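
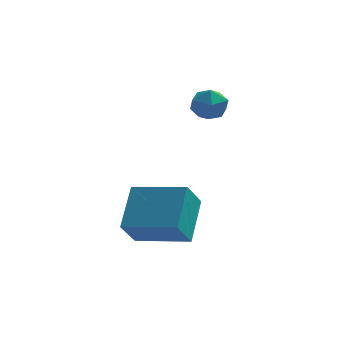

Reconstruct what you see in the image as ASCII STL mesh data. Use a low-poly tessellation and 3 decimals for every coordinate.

solid 
facet normal -0.067 0.511 0.857
outer loop
vertex -2.183 2.969 0.646
vertex -1.699 2.497 0.965
vertex -1.45 3.11 0.619
endloop
endfacet
facet normal -0.170 0.940 0.295
outer loop
vertex -2.183 2.969 0.646
vertex -1.45 3.11 0.619
vertex -1.875 3.223 0.015
endloop
endfacet
facet normal -0.724 0.686 -0.077
outer loop
vertex -2.183 2.969 0.646
vertex -1.875 3.223 0.015
vertex -2.387 2.68 -0.011
endloop
endfacet
facet normal -0.962 0.100 0.255
outer loop
vertex -2.183 2.969 0.646
vertex -2.387 2.68 -0.011
vertex -2.278 2.232 0.576
endloop
endfacet
facet normal -0.555 -0.007 0.832
outer loop
vertex -2.183 2.969 0.646
vertex -2.278 2.232 0.576
vertex -1.699 2.497 0.965
endloop
endfacet
facet normal 0.410 0.904 -0.120
outer loop
vertex -1.875 3.223 0.015
vertex -1.45 3.11 0.619
vertex -1.202 2.908 -0.056
endloop
endfacet
facet normal 0.578 0.211 0.789
outer loop
vertex -1.45 3.11 0.619
vertex -1.699 2.497 0.965
vertex -1.093 2.46 0.531
endloop
endfacet
facet normal -0.215 -0.628 0.748
outer loop
vertex -1.699 2.497 0.965
vertex -2.278 2.232 0.576
vertex -1.605 1.917 0.505
endloop
endfacet
facet normal -0.872 -0.454 -0.184
outer loop
vertex -2.278 2.232 0.576
vertex -2.387 2.68 -0.011
vertex -2.03 2.03 -0.099
endloop
endfacet
facet normal -0.486 0.493 -0.721
outer loop
vertex -2.387 2.68 -0.011
vertex -1.875 3.223 0.015
vertex -1.781 2.643 -0.445
endloop
endfacet
facet normal 0.962 -0.100 -0.255
outer loop
vertex -1.297 2.171 -0.126
vertex -1.202 2.908 -0.056
vertex -1.093 2.46 0.531
endloop
endfacet
facet normal 0.724 -0.686 0.077
outer loop
vertex -1.297 2.171 -0.126
vertex -1.093 2.46 0.531
vertex -1.605 1.917 0.505
endloop
endfacet
facet normal 0.170 -0.940 -0.295
outer loop
vertex -1.297 2.171 -0.126
vertex -1.605 1.917 0.505
vertex -2.03 2.03 -0.099
endloop
endfacet
facet normal 0.067 -0.511 -0.857
outer loop
vertex -1.297 2.171 -0.126
vertex -2.03 2.03 -0.099
vertex -1.781 2.643 -0.445
endloop
endfacet
facet normal 0.555 0.007 -0.832
outer loop
vertex -1.297 2.171 -0.126
vertex -1.781 2.643 -0.445
vertex -1.202 2.908 -0.056
endloop
endfacet
facet normal 0.872 0.454 0.184
outer loop
vertex -1.093 2.46 0.531
vertex -1.202 2.908 -0.056
vertex -1.45 3.11 0.619
endloop
endfacet
facet normal 0.486 -0.493 0.721
outer loop
vertex -1.605 1.917 0.505
vertex -1.093 2.46 0.531
vertex -1.699 2.497 0.965
endloop
endfacet
facet normal -0.410 -0.904 0.120
outer loop
vertex -2.03 2.03 -0.099
vertex -1.605 1.917 0.505
vertex -2.278 2.232 0.576
endloop
endfacet
facet normal -0.578 -0.211 -0.789
outer loop
vertex -1.781 2.643 -0.445
vertex -2.03 2.03 -0.099
vertex -2.387 2.68 -0.011
endloop
endfacet
facet normal 0.215 0.628 -0.748
outer loop
vertex -1.202 2.908 -0.056
vertex -1.781 2.643 -0.445
vertex -1.875 3.223 0.015
endloop
endfacet
facet normal -0.954 0.250 -0.163
outer loop
vertex -4.001 -0.326 -2.365
vertex -3.634 0.427 -3.359
vertex -4.177 -1.738 -3.501
endloop
endfacet
facet normal -0.282 -0.580 0.764
outer loop
vertex -2.306 -2.227 -3.181
vertex -4.001 -0.326 -2.365
vertex -4.177 -1.738 -3.501
endloop
endfacet
facet normal -0.954 0.250 -0.164
outer loop
vertex -4.177 -1.738 -3.501
vertex -3.634 0.427 -3.359
vertex -3.809 -0.984 -4.495
endloop
endfacet
facet normal -0.096 -0.776 -0.624
outer loop
vertex -3.809 -0.984 -4.495
vertex -2.306 -2.227 -3.181
vertex -4.177 -1.738 -3.501
endloop
endfacet
facet normal 0.096 0.776 0.623
outer loop
vertex -4.001 -0.326 -2.365
vertex -1.763 -0.062 -3.039
vertex -3.634 0.427 -3.359
endloop
endfacet
facet normal -0.283 -0.580 0.764
outer loop
vertex -2.131 -0.816 -2.045
vertex -4.001 -0.326 -2.365
vertex -2.306 -2.227 -3.181
endloop
endfacet
facet normal 0.096 0.775 0.624
outer loop
vertex -2.131 -0.816 -2.045
vertex -1.763 -0.062 -3.039
vertex -4.001 -0.326 -2.365
endloop
endfacet
facet normal 0.282 0.580 -0.764
outer loop
vertex -3.634 0.427 -3.359
vertex -1.763 -0.062 -3.039
vertex -3.809 -0.984 -4.495
endloop
endfacet
facet normal -0.097 -0.776 -0.623
outer loop
vertex -1.939 -1.474 -4.175
vertex -2.306 -2.227 -3.181
vertex -3.809 -0.984 -4.495
endloop
endfacet
facet normal 0.283 0.580 -0.764
outer loop
vertex -3.809 -0.984 -4.495
vertex -1.763 -0.062 -3.039
vertex -1.939 -1.474 -4.175
endloop
endfacet
facet normal 0.954 -0.250 0.163
outer loop
vertex -1.939 -1.474 -4.175
vertex -2.131 -0.816 -2.045
vertex -2.306 -2.227 -3.181
endloop
endfacet
facet normal 0.954 -0.250 0.163
outer loop
vertex -1.763 -0.062 -3.039
vertex -2.131 -0.816 -2.045
vertex -1.939 -1.474 -4.175
endloop
endfacet

endsolid


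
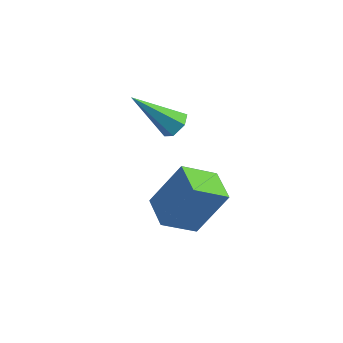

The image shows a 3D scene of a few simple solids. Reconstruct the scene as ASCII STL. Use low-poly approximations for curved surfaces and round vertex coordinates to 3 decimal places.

solid 
facet normal -0.387 -0.385 -0.838
outer loop
vertex 0.186 -3.139 -1.463
vertex -0.905 -2.235 -1.375
vertex 1.022 -2.044 -2.352
endloop
endfacet
facet normal 0.768 -0.637 -0.062
outer loop
vertex 1.865 -1.205 -0.525
vertex 0.186 -3.139 -1.463
vertex 1.022 -2.044 -2.352
endloop
endfacet
facet normal -0.387 -0.385 -0.838
outer loop
vertex 1.022 -2.044 -2.352
vertex -0.905 -2.235 -1.375
vertex -0.069 -1.139 -2.264
endloop
endfacet
facet normal 0.510 0.668 -0.542
outer loop
vertex -0.069 -1.139 -2.264
vertex 1.865 -1.205 -0.525
vertex 1.022 -2.044 -2.352
endloop
endfacet
facet normal -0.510 -0.668 0.542
outer loop
vertex 0.186 -3.139 -1.463
vertex -0.062 -1.396 0.452
vertex -0.905 -2.235 -1.375
endloop
endfacet
facet normal 0.768 -0.637 -0.062
outer loop
vertex 1.029 -2.301 0.364
vertex 0.186 -3.139 -1.463
vertex 1.865 -1.205 -0.525
endloop
endfacet
facet normal -0.510 -0.668 0.542
outer loop
vertex 1.029 -2.301 0.364
vertex -0.062 -1.396 0.452
vertex 0.186 -3.139 -1.463
endloop
endfacet
facet normal -0.769 0.637 0.062
outer loop
vertex -0.905 -2.235 -1.375
vertex -0.062 -1.396 0.452
vertex -0.069 -1.139 -2.264
endloop
endfacet
facet normal 0.510 0.668 -0.542
outer loop
vertex 0.774 -0.301 -0.437
vertex 1.865 -1.205 -0.525
vertex -0.069 -1.139 -2.264
endloop
endfacet
facet normal -0.768 0.637 0.062
outer loop
vertex -0.069 -1.139 -2.264
vertex -0.062 -1.396 0.452
vertex 0.774 -0.301 -0.437
endloop
endfacet
facet normal 0.387 0.385 0.838
outer loop
vertex 0.774 -0.301 -0.437
vertex 1.029 -2.301 0.364
vertex 1.865 -1.205 -0.525
endloop
endfacet
facet normal 0.387 0.385 0.838
outer loop
vertex -0.062 -1.396 0.452
vertex 1.029 -2.301 0.364
vertex 0.774 -0.301 -0.437
endloop
endfacet
facet normal 0.650 0.340 -0.679
outer loop
vertex -0.134 -1.072 2.57
vertex -0.612 -0.918 2.19
vertex -0.395 -0.5 2.607
endloop
endfacet
facet normal 0.460 0.153 0.875
outer loop
vertex -0.134 -1.072 2.57
vertex -0.395 -0.5 2.607
vertex -2.028 -1.662 3.67
endloop
endfacet
facet normal 0.650 0.340 -0.679
outer loop
vertex -0.395 -0.5 2.607
vertex -0.612 -0.918 2.19
vertex -0.873 -0.346 2.227
endloop
endfacet
facet normal -0.196 0.798 0.570
outer loop
vertex -0.395 -0.5 2.607
vertex -0.873 -0.346 2.227
vertex -2.028 -1.662 3.67
endloop
endfacet
facet normal 0.650 0.341 -0.679
outer loop
vertex -0.873 -0.346 2.227
vertex -0.612 -0.918 2.19
vertex -1.09 -0.765 1.809
endloop
endfacet
facet normal -0.815 0.562 -0.140
outer loop
vertex -0.873 -0.346 2.227
vertex -1.09 -0.765 1.809
vertex -2.028 -1.662 3.67
endloop
endfacet
facet normal 0.650 0.341 -0.679
outer loop
vertex -1.09 -0.765 1.809
vertex -0.612 -0.918 2.19
vertex -0.829 -1.337 1.772
endloop
endfacet
facet normal -0.776 -0.319 -0.545
outer loop
vertex -1.09 -0.765 1.809
vertex -0.829 -1.337 1.772
vertex -2.028 -1.662 3.67
endloop
endfacet
facet normal 0.649 0.341 -0.679
outer loop
vertex -0.829 -1.337 1.772
vertex -0.612 -0.918 2.19
vertex -0.351 -1.49 2.152
endloop
endfacet
facet normal -0.118 -0.964 -0.240
outer loop
vertex -0.829 -1.337 1.772
vertex -0.351 -1.49 2.152
vertex -2.028 -1.662 3.67
endloop
endfacet
facet normal 0.650 0.342 -0.679
outer loop
vertex -0.351 -1.49 2.152
vertex -0.612 -0.918 2.19
vertex -0.134 -1.072 2.57
endloop
endfacet
facet normal 0.499 -0.728 0.469
outer loop
vertex -0.351 -1.49 2.152
vertex -0.134 -1.072 2.57
vertex -2.028 -1.662 3.67
endloop
endfacet

endsolid


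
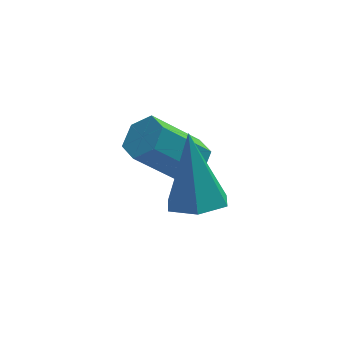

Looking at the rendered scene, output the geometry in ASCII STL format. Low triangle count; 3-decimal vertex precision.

solid 
facet normal 0.679 0.061 -0.731
outer loop
vertex 4.494 1.394 -3.122
vertex 4.066 1.518 -3.509
vertex 4.338 1.955 -3.22
endloop
endfacet
facet normal 0.686 0.306 0.660
outer loop
vertex 4.494 1.394 -3.122
vertex 4.338 1.955 -3.22
vertex 3.423 1.298 -1.965
endloop
endfacet
facet normal 0.686 0.306 0.660
outer loop
vertex 3.423 1.298 -1.965
vertex 4.338 1.955 -3.22
vertex 3.267 1.859 -2.063
endloop
endfacet
facet normal -0.677 -0.060 0.733
outer loop
vertex 3.423 1.298 -1.965
vertex 3.267 1.859 -2.063
vertex 2.994 1.422 -2.351
endloop
endfacet
facet normal 0.679 0.061 -0.732
outer loop
vertex 4.338 1.955 -3.22
vertex 4.066 1.518 -3.509
vertex 3.91 2.078 -3.607
endloop
endfacet
facet normal 0.113 0.976 0.185
outer loop
vertex 4.338 1.955 -3.22
vertex 3.91 2.078 -3.607
vertex 3.267 1.859 -2.063
endloop
endfacet
facet normal 0.113 0.976 0.185
outer loop
vertex 3.267 1.859 -2.063
vertex 3.91 2.078 -3.607
vertex 2.838 1.982 -2.449
endloop
endfacet
facet normal -0.677 -0.060 0.733
outer loop
vertex 3.267 1.859 -2.063
vertex 2.838 1.982 -2.449
vertex 2.994 1.422 -2.351
endloop
endfacet
facet normal 0.677 0.060 -0.733
outer loop
vertex 3.91 2.078 -3.607
vertex 4.066 1.518 -3.509
vertex 3.637 1.642 -3.895
endloop
endfacet
facet normal -0.571 0.670 -0.473
outer loop
vertex 3.91 2.078 -3.607
vertex 3.637 1.642 -3.895
vertex 2.838 1.982 -2.449
endloop
endfacet
facet normal -0.571 0.670 -0.473
outer loop
vertex 2.838 1.982 -2.449
vertex 3.637 1.642 -3.895
vertex 2.566 1.546 -2.738
endloop
endfacet
facet normal -0.679 -0.061 0.731
outer loop
vertex 2.838 1.982 -2.449
vertex 2.566 1.546 -2.738
vertex 2.994 1.422 -2.351
endloop
endfacet
facet normal 0.677 0.060 -0.733
outer loop
vertex 3.637 1.642 -3.895
vertex 4.066 1.518 -3.509
vertex 3.793 1.081 -3.797
endloop
endfacet
facet normal -0.686 -0.306 -0.660
outer loop
vertex 3.637 1.642 -3.895
vertex 3.793 1.081 -3.797
vertex 2.566 1.546 -2.738
endloop
endfacet
facet normal -0.686 -0.306 -0.660
outer loop
vertex 2.566 1.546 -2.738
vertex 3.793 1.081 -3.797
vertex 2.722 0.985 -2.64
endloop
endfacet
facet normal -0.679 -0.061 0.731
outer loop
vertex 2.566 1.546 -2.738
vertex 2.722 0.985 -2.64
vertex 2.994 1.422 -2.351
endloop
endfacet
facet normal 0.677 0.060 -0.733
outer loop
vertex 3.793 1.081 -3.797
vertex 4.066 1.518 -3.509
vertex 4.222 0.958 -3.411
endloop
endfacet
facet normal -0.113 -0.976 -0.186
outer loop
vertex 3.793 1.081 -3.797
vertex 4.222 0.958 -3.411
vertex 2.722 0.985 -2.64
endloop
endfacet
facet normal -0.113 -0.976 -0.185
outer loop
vertex 2.722 0.985 -2.64
vertex 4.222 0.958 -3.411
vertex 3.15 0.862 -2.253
endloop
endfacet
facet normal -0.679 -0.061 0.732
outer loop
vertex 2.722 0.985 -2.64
vertex 3.15 0.862 -2.253
vertex 2.994 1.422 -2.351
endloop
endfacet
facet normal 0.679 0.061 -0.731
outer loop
vertex 4.222 0.958 -3.411
vertex 4.066 1.518 -3.509
vertex 4.494 1.394 -3.122
endloop
endfacet
facet normal 0.571 -0.670 0.473
outer loop
vertex 4.222 0.958 -3.411
vertex 4.494 1.394 -3.122
vertex 3.15 0.862 -2.253
endloop
endfacet
facet normal 0.571 -0.670 0.473
outer loop
vertex 3.15 0.862 -2.253
vertex 4.494 1.394 -3.122
vertex 3.423 1.298 -1.965
endloop
endfacet
facet normal -0.677 -0.060 0.733
outer loop
vertex 3.15 0.862 -2.253
vertex 3.423 1.298 -1.965
vertex 2.994 1.422 -2.351
endloop
endfacet
facet normal 0.029 -0.434 -0.901
outer loop
vertex 4.429 -0.578 -2.637
vertex 3.776 -0.812 -2.545
vertex 3.885 -0.188 -2.842
endloop
endfacet
facet normal 0.587 0.809 -0.018
outer loop
vertex 4.429 -0.578 -2.637
vertex 3.885 -0.188 -2.842
vertex 3.724 -0.028 -0.915
endloop
endfacet
facet normal 0.029 -0.434 -0.901
outer loop
vertex 3.885 -0.188 -2.842
vertex 3.776 -0.812 -2.545
vertex 3.232 -0.423 -2.75
endloop
endfacet
facet normal -0.350 0.931 -0.107
outer loop
vertex 3.885 -0.188 -2.842
vertex 3.232 -0.423 -2.75
vertex 3.724 -0.028 -0.915
endloop
endfacet
facet normal 0.029 -0.434 -0.901
outer loop
vertex 3.232 -0.423 -2.75
vertex 3.776 -0.812 -2.545
vertex 3.123 -1.047 -2.453
endloop
endfacet
facet normal -0.945 0.259 0.198
outer loop
vertex 3.232 -0.423 -2.75
vertex 3.123 -1.047 -2.453
vertex 3.724 -0.028 -0.915
endloop
endfacet
facet normal 0.029 -0.433 -0.901
outer loop
vertex 3.123 -1.047 -2.453
vertex 3.776 -0.812 -2.545
vertex 3.667 -1.437 -2.248
endloop
endfacet
facet normal -0.605 -0.534 0.590
outer loop
vertex 3.123 -1.047 -2.453
vertex 3.667 -1.437 -2.248
vertex 3.724 -0.028 -0.915
endloop
endfacet
facet normal 0.029 -0.433 -0.901
outer loop
vertex 3.667 -1.437 -2.248
vertex 3.776 -0.812 -2.545
vertex 4.32 -1.202 -2.34
endloop
endfacet
facet normal 0.331 -0.655 0.679
outer loop
vertex 3.667 -1.437 -2.248
vertex 4.32 -1.202 -2.34
vertex 3.724 -0.028 -0.915
endloop
endfacet
facet normal 0.029 -0.434 -0.901
outer loop
vertex 4.32 -1.202 -2.34
vertex 3.776 -0.812 -2.545
vertex 4.429 -0.578 -2.637
endloop
endfacet
facet normal 0.927 0.016 0.374
outer loop
vertex 4.32 -1.202 -2.34
vertex 4.429 -0.578 -2.637
vertex 3.724 -0.028 -0.915
endloop
endfacet

endsolid


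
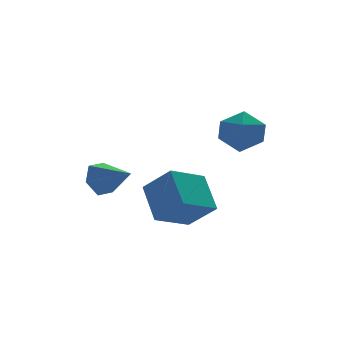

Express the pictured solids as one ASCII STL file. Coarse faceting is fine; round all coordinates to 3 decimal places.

solid 
facet normal -0.992 0.113 -0.047
outer loop
vertex 2.756 -0.888 2.159
vertex 2.606 -2.11 2.381
vertex 2.653 -1.301 3.335
endloop
endfacet
facet normal -0.679 0.709 0.189
outer loop
vertex 2.756 -0.888 2.159
vertex 2.653 -1.301 3.335
vertex 3.494 -0.42 3.054
endloop
endfacet
facet normal -0.216 0.927 -0.307
outer loop
vertex 2.756 -0.888 2.159
vertex 3.494 -0.42 3.054
vertex 3.968 -0.683 1.926
endloop
endfacet
facet normal -0.242 0.465 -0.851
outer loop
vertex 2.756 -0.888 2.159
vertex 3.968 -0.683 1.926
vertex 3.419 -1.728 1.511
endloop
endfacet
facet normal -0.722 -0.037 -0.691
outer loop
vertex 2.756 -0.888 2.159
vertex 3.419 -1.728 1.511
vertex 2.606 -2.11 2.381
endloop
endfacet
facet normal -0.311 0.545 0.779
outer loop
vertex 3.494 -0.42 3.054
vertex 2.653 -1.301 3.335
vertex 3.801 -1.352 3.829
endloop
endfacet
facet normal -0.818 -0.418 0.395
outer loop
vertex 2.653 -1.301 3.335
vertex 2.606 -2.11 2.381
vertex 3.252 -2.397 3.414
endloop
endfacet
facet normal -0.380 -0.662 -0.646
outer loop
vertex 2.606 -2.11 2.381
vertex 3.419 -1.728 1.511
vertex 3.726 -2.66 2.286
endloop
endfacet
facet normal 0.396 0.151 -0.906
outer loop
vertex 3.419 -1.728 1.511
vertex 3.968 -0.683 1.926
vertex 4.567 -1.779 2.005
endloop
endfacet
facet normal 0.439 0.898 -0.025
outer loop
vertex 3.968 -0.683 1.926
vertex 3.494 -0.42 3.054
vertex 4.614 -0.97 2.959
endloop
endfacet
facet normal 0.242 -0.465 0.851
outer loop
vertex 4.464 -2.192 3.181
vertex 3.801 -1.352 3.829
vertex 3.252 -2.397 3.414
endloop
endfacet
facet normal 0.216 -0.927 0.307
outer loop
vertex 4.464 -2.192 3.181
vertex 3.252 -2.397 3.414
vertex 3.726 -2.66 2.286
endloop
endfacet
facet normal 0.679 -0.709 -0.189
outer loop
vertex 4.464 -2.192 3.181
vertex 3.726 -2.66 2.286
vertex 4.567 -1.779 2.005
endloop
endfacet
facet normal 0.992 -0.113 0.047
outer loop
vertex 4.464 -2.192 3.181
vertex 4.567 -1.779 2.005
vertex 4.614 -0.97 2.959
endloop
endfacet
facet normal 0.722 0.037 0.691
outer loop
vertex 4.464 -2.192 3.181
vertex 4.614 -0.97 2.959
vertex 3.801 -1.352 3.829
endloop
endfacet
facet normal -0.396 -0.151 0.906
outer loop
vertex 3.252 -2.397 3.414
vertex 3.801 -1.352 3.829
vertex 2.653 -1.301 3.335
endloop
endfacet
facet normal -0.439 -0.898 0.025
outer loop
vertex 3.726 -2.66 2.286
vertex 3.252 -2.397 3.414
vertex 2.606 -2.11 2.381
endloop
endfacet
facet normal 0.311 -0.545 -0.779
outer loop
vertex 4.567 -1.779 2.005
vertex 3.726 -2.66 2.286
vertex 3.419 -1.728 1.511
endloop
endfacet
facet normal 0.818 0.418 -0.395
outer loop
vertex 4.614 -0.97 2.959
vertex 4.567 -1.779 2.005
vertex 3.968 -0.683 1.926
endloop
endfacet
facet normal 0.380 0.662 0.646
outer loop
vertex 3.801 -1.352 3.829
vertex 4.614 -0.97 2.959
vertex 3.494 -0.42 3.054
endloop
endfacet
facet normal -0.478 0.786 -0.392
outer loop
vertex -1.642 2.058 0.248
vertex -2.007 1.465 -0.497
vertex -2.533 1.577 0.37
endloop
endfacet
facet normal 0.122 0.026 0.992
outer loop
vertex -1.642 2.058 0.248
vertex -2.533 1.577 0.37
vertex -1.113 -0.005 0.237
endloop
endfacet
facet normal -0.479 0.786 -0.392
outer loop
vertex -2.533 1.577 0.37
vertex -2.007 1.465 -0.497
vertex -2.898 0.983 -0.375
endloop
endfacet
facet normal -0.521 -0.524 0.673
outer loop
vertex -2.533 1.577 0.37
vertex -2.898 0.983 -0.375
vertex -1.113 -0.005 0.237
endloop
endfacet
facet normal -0.479 0.785 -0.392
outer loop
vertex -2.898 0.983 -0.375
vertex -2.007 1.465 -0.497
vertex -2.371 0.871 -1.242
endloop
endfacet
facet normal -0.438 -0.886 -0.152
outer loop
vertex -2.898 0.983 -0.375
vertex -2.371 0.871 -1.242
vertex -1.113 -0.005 0.237
endloop
endfacet
facet normal -0.478 0.786 -0.393
outer loop
vertex -2.371 0.871 -1.242
vertex -2.007 1.465 -0.497
vertex -1.48 1.353 -1.363
endloop
endfacet
facet normal 0.288 -0.697 -0.657
outer loop
vertex -2.371 0.871 -1.242
vertex -1.48 1.353 -1.363
vertex -1.113 -0.005 0.237
endloop
endfacet
facet normal -0.478 0.786 -0.392
outer loop
vertex -1.48 1.353 -1.363
vertex -2.007 1.465 -0.497
vertex -1.116 1.946 -0.618
endloop
endfacet
facet normal 0.930 -0.147 -0.338
outer loop
vertex -1.48 1.353 -1.363
vertex -1.116 1.946 -0.618
vertex -1.113 -0.005 0.237
endloop
endfacet
facet normal -0.478 0.786 -0.392
outer loop
vertex -1.116 1.946 -0.618
vertex -2.007 1.465 -0.497
vertex -1.642 2.058 0.248
endloop
endfacet
facet normal 0.847 0.215 0.487
outer loop
vertex -1.116 1.946 -0.618
vertex -1.642 2.058 0.248
vertex -1.113 -0.005 0.237
endloop
endfacet
facet normal -0.885 -0.255 0.389
outer loop
vertex 0.101 -3.086 -0.651
vertex 0.22 -1.408 0.72
vertex -0.787 -1.971 -1.938
endloop
endfacet
facet normal -0.055 -0.773 -0.632
outer loop
vertex 1.08 -1.432 -2.76
vertex 0.101 -3.086 -0.651
vertex -0.787 -1.971 -1.938
endloop
endfacet
facet normal -0.885 -0.255 0.389
outer loop
vertex -0.787 -1.971 -1.938
vertex 0.22 -1.408 0.72
vertex -0.668 -0.293 -0.567
endloop
endfacet
facet normal -0.463 0.580 -0.670
outer loop
vertex -0.668 -0.293 -0.567
vertex 1.08 -1.432 -2.76
vertex -0.787 -1.971 -1.938
endloop
endfacet
facet normal 0.463 -0.580 0.670
outer loop
vertex 0.101 -3.086 -0.651
vertex 2.087 -0.869 -0.102
vertex 0.22 -1.408 0.72
endloop
endfacet
facet normal -0.055 -0.773 -0.632
outer loop
vertex 1.968 -2.547 -1.473
vertex 0.101 -3.086 -0.651
vertex 1.08 -1.432 -2.76
endloop
endfacet
facet normal 0.463 -0.580 0.670
outer loop
vertex 1.968 -2.547 -1.473
vertex 2.087 -0.869 -0.102
vertex 0.101 -3.086 -0.651
endloop
endfacet
facet normal 0.055 0.773 0.632
outer loop
vertex 0.22 -1.408 0.72
vertex 2.087 -0.869 -0.102
vertex -0.668 -0.293 -0.567
endloop
endfacet
facet normal -0.463 0.580 -0.670
outer loop
vertex 1.199 0.246 -1.389
vertex 1.08 -1.432 -2.76
vertex -0.668 -0.293 -0.567
endloop
endfacet
facet normal 0.055 0.773 0.632
outer loop
vertex -0.668 -0.293 -0.567
vertex 2.087 -0.869 -0.102
vertex 1.199 0.246 -1.389
endloop
endfacet
facet normal 0.885 0.255 -0.389
outer loop
vertex 1.199 0.246 -1.389
vertex 1.968 -2.547 -1.473
vertex 1.08 -1.432 -2.76
endloop
endfacet
facet normal 0.885 0.255 -0.389
outer loop
vertex 2.087 -0.869 -0.102
vertex 1.968 -2.547 -1.473
vertex 1.199 0.246 -1.389
endloop
endfacet

endsolid


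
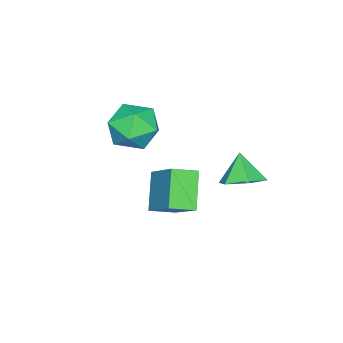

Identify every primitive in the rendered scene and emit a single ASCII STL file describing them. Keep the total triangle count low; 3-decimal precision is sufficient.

solid 
facet normal -0.420 -0.646 -0.637
outer loop
vertex 2.318 0.591 1.236
vertex 1.659 1.311 0.941
vertex 3.369 1.07 0.057
endloop
endfacet
facet normal 0.646 -0.706 0.289
outer loop
vertex 4.201 2.349 1.319
vertex 2.318 0.591 1.236
vertex 3.369 1.07 0.057
endloop
endfacet
facet normal -0.420 -0.646 -0.637
outer loop
vertex 3.369 1.07 0.057
vertex 1.659 1.311 0.941
vertex 2.71 1.79 -0.238
endloop
endfacet
facet normal 0.637 0.290 -0.714
outer loop
vertex 2.71 1.79 -0.238
vertex 4.201 2.349 1.319
vertex 3.369 1.07 0.057
endloop
endfacet
facet normal -0.637 -0.290 0.714
outer loop
vertex 2.318 0.591 1.236
vertex 2.491 2.59 2.203
vertex 1.659 1.311 0.941
endloop
endfacet
facet normal 0.646 -0.706 0.289
outer loop
vertex 3.15 1.87 2.498
vertex 2.318 0.591 1.236
vertex 4.201 2.349 1.319
endloop
endfacet
facet normal -0.637 -0.290 0.714
outer loop
vertex 3.15 1.87 2.498
vertex 2.491 2.59 2.203
vertex 2.318 0.591 1.236
endloop
endfacet
facet normal -0.646 0.706 -0.289
outer loop
vertex 1.659 1.311 0.941
vertex 2.491 2.59 2.203
vertex 2.71 1.79 -0.238
endloop
endfacet
facet normal 0.637 0.290 -0.714
outer loop
vertex 3.542 3.069 1.024
vertex 4.201 2.349 1.319
vertex 2.71 1.79 -0.238
endloop
endfacet
facet normal -0.646 0.706 -0.289
outer loop
vertex 2.71 1.79 -0.238
vertex 2.491 2.59 2.203
vertex 3.542 3.069 1.024
endloop
endfacet
facet normal 0.420 0.646 0.637
outer loop
vertex 3.542 3.069 1.024
vertex 3.15 1.87 2.498
vertex 4.201 2.349 1.319
endloop
endfacet
facet normal 0.420 0.646 0.637
outer loop
vertex 2.491 2.59 2.203
vertex 3.15 1.87 2.498
vertex 3.542 3.069 1.024
endloop
endfacet
facet normal 0.436 0.349 -0.830
outer loop
vertex 2.104 3.411 1.524
vertex 1.32 3.726 1.245
vertex 1.855 4.237 1.741
endloop
endfacet
facet normal 0.497 -0.077 0.864
outer loop
vertex 2.104 3.411 1.524
vertex 1.855 4.237 1.741
vertex 0.78 3.294 2.275
endloop
endfacet
facet normal 0.436 0.349 -0.830
outer loop
vertex 1.855 4.237 1.741
vertex 1.32 3.726 1.245
vertex 1.071 4.553 1.462
endloop
endfacet
facet normal -0.073 0.553 0.830
outer loop
vertex 1.855 4.237 1.741
vertex 1.071 4.553 1.462
vertex 0.78 3.294 2.275
endloop
endfacet
facet normal 0.435 0.349 -0.830
outer loop
vertex 1.071 4.553 1.462
vertex 1.32 3.726 1.245
vertex 0.536 4.042 0.967
endloop
endfacet
facet normal -0.799 0.445 0.404
outer loop
vertex 1.071 4.553 1.462
vertex 0.536 4.042 0.967
vertex 0.78 3.294 2.275
endloop
endfacet
facet normal 0.435 0.349 -0.830
outer loop
vertex 0.536 4.042 0.967
vertex 1.32 3.726 1.245
vertex 0.785 3.216 0.75
endloop
endfacet
facet normal -0.957 -0.291 0.012
outer loop
vertex 0.536 4.042 0.967
vertex 0.785 3.216 0.75
vertex 0.78 3.294 2.275
endloop
endfacet
facet normal 0.435 0.349 -0.830
outer loop
vertex 0.785 3.216 0.75
vertex 1.32 3.726 1.245
vertex 1.569 2.9 1.028
endloop
endfacet
facet normal -0.387 -0.921 0.046
outer loop
vertex 0.785 3.216 0.75
vertex 1.569 2.9 1.028
vertex 0.78 3.294 2.275
endloop
endfacet
facet normal 0.436 0.349 -0.830
outer loop
vertex 1.569 2.9 1.028
vertex 1.32 3.726 1.245
vertex 2.104 3.411 1.524
endloop
endfacet
facet normal 0.340 -0.814 0.472
outer loop
vertex 1.569 2.9 1.028
vertex 2.104 3.411 1.524
vertex 0.78 3.294 2.275
endloop
endfacet
facet normal -0.306 0.008 0.952
outer loop
vertex 1.288 0.1 3.813
vertex 1.667 -0.918 3.943
vertex 2.317 -0.062 4.145
endloop
endfacet
facet normal -0.132 0.666 0.735
outer loop
vertex 1.288 0.1 3.813
vertex 2.317 -0.062 4.145
vertex 2.096 0.712 3.404
endloop
endfacet
facet normal -0.539 0.825 0.170
outer loop
vertex 1.288 0.1 3.813
vertex 2.096 0.712 3.404
vertex 1.31 0.334 2.745
endloop
endfacet
facet normal -0.963 0.266 0.038
outer loop
vertex 1.288 0.1 3.813
vertex 1.31 0.334 2.745
vertex 1.045 -0.673 3.078
endloop
endfacet
facet normal -0.819 -0.238 0.522
outer loop
vertex 1.288 0.1 3.813
vertex 1.045 -0.673 3.078
vertex 1.667 -0.918 3.943
endloop
endfacet
facet normal 0.548 0.655 0.520
outer loop
vertex 2.096 0.712 3.404
vertex 2.317 -0.062 4.145
vertex 2.975 0.073 3.282
endloop
endfacet
facet normal 0.268 -0.409 0.872
outer loop
vertex 2.317 -0.062 4.145
vertex 1.667 -0.918 3.943
vertex 2.71 -0.934 3.615
endloop
endfacet
facet normal -0.563 -0.808 0.176
outer loop
vertex 1.667 -0.918 3.943
vertex 1.045 -0.673 3.078
vertex 1.924 -1.312 2.956
endloop
endfacet
facet normal -0.796 0.009 -0.605
outer loop
vertex 1.045 -0.673 3.078
vertex 1.31 0.334 2.745
vertex 1.703 -0.538 2.215
endloop
endfacet
facet normal -0.110 0.913 -0.393
outer loop
vertex 1.31 0.334 2.745
vertex 2.096 0.712 3.404
vertex 2.353 0.318 2.417
endloop
endfacet
facet normal 0.963 -0.266 -0.038
outer loop
vertex 2.732 -0.7 2.547
vertex 2.975 0.073 3.282
vertex 2.71 -0.934 3.615
endloop
endfacet
facet normal 0.539 -0.825 -0.170
outer loop
vertex 2.732 -0.7 2.547
vertex 2.71 -0.934 3.615
vertex 1.924 -1.312 2.956
endloop
endfacet
facet normal 0.132 -0.666 -0.735
outer loop
vertex 2.732 -0.7 2.547
vertex 1.924 -1.312 2.956
vertex 1.703 -0.538 2.215
endloop
endfacet
facet normal 0.306 -0.008 -0.952
outer loop
vertex 2.732 -0.7 2.547
vertex 1.703 -0.538 2.215
vertex 2.353 0.318 2.417
endloop
endfacet
facet normal 0.819 0.238 -0.522
outer loop
vertex 2.732 -0.7 2.547
vertex 2.353 0.318 2.417
vertex 2.975 0.073 3.282
endloop
endfacet
facet normal 0.796 -0.009 0.605
outer loop
vertex 2.71 -0.934 3.615
vertex 2.975 0.073 3.282
vertex 2.317 -0.062 4.145
endloop
endfacet
facet normal 0.110 -0.913 0.393
outer loop
vertex 1.924 -1.312 2.956
vertex 2.71 -0.934 3.615
vertex 1.667 -0.918 3.943
endloop
endfacet
facet normal -0.548 -0.655 -0.520
outer loop
vertex 1.703 -0.538 2.215
vertex 1.924 -1.312 2.956
vertex 1.045 -0.673 3.078
endloop
endfacet
facet normal -0.268 0.409 -0.872
outer loop
vertex 2.353 0.318 2.417
vertex 1.703 -0.538 2.215
vertex 1.31 0.334 2.745
endloop
endfacet
facet normal 0.563 0.808 -0.176
outer loop
vertex 2.975 0.073 3.282
vertex 2.353 0.318 2.417
vertex 2.096 0.712 3.404
endloop
endfacet

endsolid


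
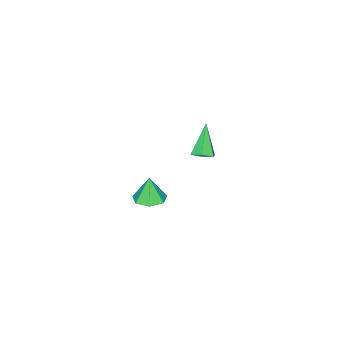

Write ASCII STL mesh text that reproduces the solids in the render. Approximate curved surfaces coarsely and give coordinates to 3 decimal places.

solid 
facet normal 0.176 0.154 -0.972
outer loop
vertex -0.255 1.282 -2.244
vertex -0.828 0.83 -2.419
vertex -0.835 1.571 -2.303
endloop
endfacet
facet normal 0.274 0.688 0.672
outer loop
vertex -0.255 1.282 -2.244
vertex -0.835 1.571 -2.303
vertex -1.032 0.65 -1.281
endloop
endfacet
facet normal 0.173 0.154 -0.973
outer loop
vertex -0.835 1.571 -2.303
vertex -0.828 0.83 -2.419
vertex -1.41 1.302 -2.448
endloop
endfacet
facet normal -0.464 0.701 0.542
outer loop
vertex -0.835 1.571 -2.303
vertex -1.41 1.302 -2.448
vertex -1.032 0.65 -1.281
endloop
endfacet
facet normal 0.174 0.155 -0.972
outer loop
vertex -1.41 1.302 -2.448
vertex -0.828 0.83 -2.419
vertex -1.546 0.678 -2.572
endloop
endfacet
facet normal -0.921 0.127 0.369
outer loop
vertex -1.41 1.302 -2.448
vertex -1.546 0.678 -2.572
vertex -1.032 0.65 -1.281
endloop
endfacet
facet normal 0.175 0.154 -0.973
outer loop
vertex -1.546 0.678 -2.572
vertex -0.828 0.83 -2.419
vertex -1.141 0.168 -2.58
endloop
endfacet
facet normal -0.748 -0.599 0.285
outer loop
vertex -1.546 0.678 -2.572
vertex -1.141 0.168 -2.58
vertex -1.032 0.65 -1.281
endloop
endfacet
facet normal 0.174 0.154 -0.973
outer loop
vertex -1.141 0.168 -2.58
vertex -0.828 0.83 -2.419
vertex -0.501 0.157 -2.467
endloop
endfacet
facet normal -0.078 -0.933 0.353
outer loop
vertex -1.141 0.168 -2.58
vertex -0.501 0.157 -2.467
vertex -1.032 0.65 -1.281
endloop
endfacet
facet normal 0.175 0.154 -0.972
outer loop
vertex -0.501 0.157 -2.467
vertex -0.828 0.83 -2.419
vertex -0.106 0.653 -2.317
endloop
endfacet
facet normal 0.584 -0.623 0.520
outer loop
vertex -0.501 0.157 -2.467
vertex -0.106 0.653 -2.317
vertex -1.032 0.65 -1.281
endloop
endfacet
facet normal 0.175 0.154 -0.972
outer loop
vertex -0.106 0.653 -2.317
vertex -0.828 0.83 -2.419
vertex -0.255 1.282 -2.244
endloop
endfacet
facet normal 0.742 0.099 0.663
outer loop
vertex -0.106 0.653 -2.317
vertex -0.255 1.282 -2.244
vertex -1.032 0.65 -1.281
endloop
endfacet
facet normal 0.519 0.283 -0.807
outer loop
vertex 0.076 4.205 3.382
vertex -0.294 3.991 3.069
vertex -0.335 4.497 3.22
endloop
endfacet
facet normal 0.190 0.667 0.721
outer loop
vertex 0.076 4.205 3.382
vertex -0.335 4.497 3.22
vertex -1.066 3.569 4.271
endloop
endfacet
facet normal 0.519 0.283 -0.807
outer loop
vertex -0.335 4.497 3.22
vertex -0.294 3.991 3.069
vertex -0.705 4.283 2.907
endloop
endfacet
facet normal -0.624 0.748 0.226
outer loop
vertex -0.335 4.497 3.22
vertex -0.705 4.283 2.907
vertex -1.066 3.569 4.271
endloop
endfacet
facet normal 0.519 0.283 -0.807
outer loop
vertex -0.705 4.283 2.907
vertex -0.294 3.991 3.069
vertex -0.664 3.777 2.756
endloop
endfacet
facet normal -0.966 -0.002 -0.257
outer loop
vertex -0.705 4.283 2.907
vertex -0.664 3.777 2.756
vertex -1.066 3.569 4.271
endloop
endfacet
facet normal 0.519 0.283 -0.807
outer loop
vertex -0.664 3.777 2.756
vertex -0.294 3.991 3.069
vertex -0.253 3.485 2.918
endloop
endfacet
facet normal -0.495 -0.833 -0.246
outer loop
vertex -0.664 3.777 2.756
vertex -0.253 3.485 2.918
vertex -1.066 3.569 4.271
endloop
endfacet
facet normal 0.518 0.283 -0.807
outer loop
vertex -0.253 3.485 2.918
vertex -0.294 3.991 3.069
vertex 0.118 3.699 3.231
endloop
endfacet
facet normal 0.318 -0.915 0.248
outer loop
vertex -0.253 3.485 2.918
vertex 0.118 3.699 3.231
vertex -1.066 3.569 4.271
endloop
endfacet
facet normal 0.518 0.284 -0.807
outer loop
vertex 0.118 3.699 3.231
vertex -0.294 3.991 3.069
vertex 0.076 4.205 3.382
endloop
endfacet
facet normal 0.661 -0.164 0.732
outer loop
vertex 0.118 3.699 3.231
vertex 0.076 4.205 3.382
vertex -1.066 3.569 4.271
endloop
endfacet

endsolid


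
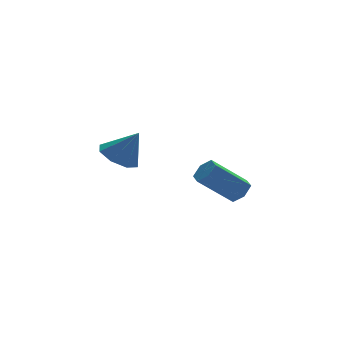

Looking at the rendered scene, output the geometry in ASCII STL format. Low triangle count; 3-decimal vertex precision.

solid 
facet normal 0.744 -0.105 -0.660
outer loop
vertex 1.718 1.11 -3.657
vertex 1.399 0.91 -3.985
vertex 1.474 1.404 -3.979
endloop
endfacet
facet normal 0.456 0.802 0.386
outer loop
vertex 1.718 1.11 -3.657
vertex 1.474 1.404 -3.979
vertex 0.581 1.27 -2.646
endloop
endfacet
facet normal 0.456 0.802 0.386
outer loop
vertex 0.581 1.27 -2.646
vertex 1.474 1.404 -3.979
vertex 0.336 1.564 -2.968
endloop
endfacet
facet normal -0.744 0.104 0.660
outer loop
vertex 0.581 1.27 -2.646
vertex 0.336 1.564 -2.968
vertex 0.261 1.07 -2.975
endloop
endfacet
facet normal 0.743 -0.105 -0.661
outer loop
vertex 1.474 1.404 -3.979
vertex 1.399 0.91 -3.985
vertex 1.154 1.204 -4.307
endloop
endfacet
facet normal -0.196 0.910 -0.364
outer loop
vertex 1.474 1.404 -3.979
vertex 1.154 1.204 -4.307
vertex 0.336 1.564 -2.968
endloop
endfacet
facet normal -0.196 0.910 -0.364
outer loop
vertex 0.336 1.564 -2.968
vertex 1.154 1.204 -4.307
vertex 0.017 1.364 -3.296
endloop
endfacet
facet normal -0.744 0.104 0.660
outer loop
vertex 0.336 1.564 -2.968
vertex 0.017 1.364 -3.296
vertex 0.261 1.07 -2.975
endloop
endfacet
facet normal 0.744 -0.104 -0.660
outer loop
vertex 1.154 1.204 -4.307
vertex 1.399 0.91 -3.985
vertex 1.079 0.71 -4.314
endloop
endfacet
facet normal -0.652 0.110 -0.750
outer loop
vertex 1.154 1.204 -4.307
vertex 1.079 0.71 -4.314
vertex 0.017 1.364 -3.296
endloop
endfacet
facet normal -0.652 0.110 -0.750
outer loop
vertex 0.017 1.364 -3.296
vertex 1.079 0.71 -4.314
vertex -0.058 0.87 -3.303
endloop
endfacet
facet normal -0.744 0.104 0.660
outer loop
vertex 0.017 1.364 -3.296
vertex -0.058 0.87 -3.303
vertex 0.261 1.07 -2.975
endloop
endfacet
facet normal 0.744 -0.104 -0.660
outer loop
vertex 1.079 0.71 -4.314
vertex 1.399 0.91 -3.985
vertex 1.324 0.416 -3.992
endloop
endfacet
facet normal -0.456 -0.802 -0.386
outer loop
vertex 1.079 0.71 -4.314
vertex 1.324 0.416 -3.992
vertex -0.058 0.87 -3.303
endloop
endfacet
facet normal -0.456 -0.802 -0.386
outer loop
vertex -0.058 0.87 -3.303
vertex 1.324 0.416 -3.992
vertex 0.186 0.576 -2.981
endloop
endfacet
facet normal -0.744 0.105 0.660
outer loop
vertex -0.058 0.87 -3.303
vertex 0.186 0.576 -2.981
vertex 0.261 1.07 -2.975
endloop
endfacet
facet normal 0.744 -0.104 -0.660
outer loop
vertex 1.324 0.416 -3.992
vertex 1.399 0.91 -3.985
vertex 1.643 0.616 -3.664
endloop
endfacet
facet normal 0.196 -0.910 0.365
outer loop
vertex 1.324 0.416 -3.992
vertex 1.643 0.616 -3.664
vertex 0.186 0.576 -2.981
endloop
endfacet
facet normal 0.196 -0.911 0.364
outer loop
vertex 0.186 0.576 -2.981
vertex 1.643 0.616 -3.664
vertex 0.506 0.776 -2.653
endloop
endfacet
facet normal -0.743 0.105 0.661
outer loop
vertex 0.186 0.576 -2.981
vertex 0.506 0.776 -2.653
vertex 0.261 1.07 -2.975
endloop
endfacet
facet normal 0.744 -0.104 -0.660
outer loop
vertex 1.643 0.616 -3.664
vertex 1.399 0.91 -3.985
vertex 1.718 1.11 -3.657
endloop
endfacet
facet normal 0.652 -0.110 0.750
outer loop
vertex 1.643 0.616 -3.664
vertex 1.718 1.11 -3.657
vertex 0.506 0.776 -2.653
endloop
endfacet
facet normal 0.652 -0.110 0.750
outer loop
vertex 0.506 0.776 -2.653
vertex 1.718 1.11 -3.657
vertex 0.581 1.27 -2.646
endloop
endfacet
facet normal -0.744 0.104 0.660
outer loop
vertex 0.506 0.776 -2.653
vertex 0.581 1.27 -2.646
vertex 0.261 1.07 -2.975
endloop
endfacet
facet normal -0.461 0.262 -0.848
outer loop
vertex -2.284 0.107 -2.021
vertex -2.727 0.522 -1.652
vertex -2.097 0.614 -1.966
endloop
endfacet
facet normal 0.939 -0.342 -0.035
outer loop
vertex -2.284 0.107 -2.021
vertex -2.097 0.614 -1.966
vertex -2.193 0.218 -0.668
endloop
endfacet
facet normal -0.461 0.262 -0.848
outer loop
vertex -2.097 0.614 -1.966
vertex -2.727 0.522 -1.652
vertex -2.279 1.067 -1.727
endloop
endfacet
facet normal 0.942 0.294 0.160
outer loop
vertex -2.097 0.614 -1.966
vertex -2.279 1.067 -1.727
vertex -2.193 0.218 -0.668
endloop
endfacet
facet normal -0.461 0.262 -0.848
outer loop
vertex -2.279 1.067 -1.727
vertex -2.727 0.522 -1.652
vertex -2.723 1.201 -1.444
endloop
endfacet
facet normal 0.528 0.683 0.505
outer loop
vertex -2.279 1.067 -1.727
vertex -2.723 1.201 -1.444
vertex -2.193 0.218 -0.668
endloop
endfacet
facet normal -0.460 0.262 -0.848
outer loop
vertex -2.723 1.201 -1.444
vertex -2.727 0.522 -1.652
vertex -3.17 0.937 -1.283
endloop
endfacet
facet normal -0.064 0.597 0.800
outer loop
vertex -2.723 1.201 -1.444
vertex -3.17 0.937 -1.283
vertex -2.193 0.218 -0.668
endloop
endfacet
facet normal -0.461 0.262 -0.848
outer loop
vertex -3.17 0.937 -1.283
vertex -2.727 0.522 -1.652
vertex -3.357 0.43 -1.338
endloop
endfacet
facet normal -0.485 0.085 0.870
outer loop
vertex -3.17 0.937 -1.283
vertex -3.357 0.43 -1.338
vertex -2.193 0.218 -0.668
endloop
endfacet
facet normal -0.461 0.263 -0.848
outer loop
vertex -3.357 0.43 -1.338
vertex -2.727 0.522 -1.652
vertex -3.176 -0.023 -1.577
endloop
endfacet
facet normal -0.489 -0.552 0.675
outer loop
vertex -3.357 0.43 -1.338
vertex -3.176 -0.023 -1.577
vertex -2.193 0.218 -0.668
endloop
endfacet
facet normal -0.459 0.262 -0.849
outer loop
vertex -3.176 -0.023 -1.577
vertex -2.727 0.522 -1.652
vertex -2.731 -0.157 -1.859
endloop
endfacet
facet normal -0.074 -0.941 0.330
outer loop
vertex -3.176 -0.023 -1.577
vertex -2.731 -0.157 -1.859
vertex -2.193 0.218 -0.668
endloop
endfacet
facet normal -0.462 0.261 -0.848
outer loop
vertex -2.731 -0.157 -1.859
vertex -2.727 0.522 -1.652
vertex -2.284 0.107 -2.021
endloop
endfacet
facet normal 0.518 -0.855 0.035
outer loop
vertex -2.731 -0.157 -1.859
vertex -2.284 0.107 -2.021
vertex -2.193 0.218 -0.668
endloop
endfacet

endsolid


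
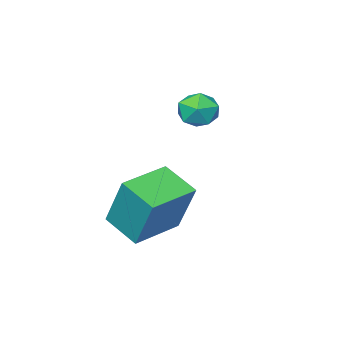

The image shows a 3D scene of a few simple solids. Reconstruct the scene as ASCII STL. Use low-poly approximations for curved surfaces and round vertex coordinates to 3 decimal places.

solid 
facet normal -0.991 -0.109 0.074
outer loop
vertex -0.086 3.556 -0.251
vertex -0.245 4.647 -0.775
vertex -0.122 2.764 -1.89
endloop
endfacet
facet normal 0.130 -0.894 0.429
outer loop
vertex 1.425 2.933 -2.005
vertex -0.086 3.556 -0.251
vertex -0.122 2.764 -1.89
endloop
endfacet
facet normal -0.991 -0.108 0.074
outer loop
vertex -0.122 2.764 -1.89
vertex -0.245 4.647 -0.775
vertex -0.28 3.855 -2.413
endloop
endfacet
facet normal -0.019 -0.434 -0.900
outer loop
vertex -0.28 3.855 -2.413
vertex 1.425 2.933 -2.005
vertex -0.122 2.764 -1.89
endloop
endfacet
facet normal 0.019 0.435 0.900
outer loop
vertex -0.086 3.556 -0.251
vertex 1.302 4.816 -0.89
vertex -0.245 4.647 -0.775
endloop
endfacet
facet normal 0.130 -0.894 0.429
outer loop
vertex 1.46 3.725 -0.367
vertex -0.086 3.556 -0.251
vertex 1.425 2.933 -2.005
endloop
endfacet
facet normal 0.020 0.435 0.900
outer loop
vertex 1.46 3.725 -0.367
vertex 1.302 4.816 -0.89
vertex -0.086 3.556 -0.251
endloop
endfacet
facet normal -0.130 0.894 -0.429
outer loop
vertex -0.245 4.647 -0.775
vertex 1.302 4.816 -0.89
vertex -0.28 3.855 -2.413
endloop
endfacet
facet normal -0.020 -0.435 -0.900
outer loop
vertex 1.266 4.024 -2.529
vertex 1.425 2.933 -2.005
vertex -0.28 3.855 -2.413
endloop
endfacet
facet normal -0.130 0.894 -0.429
outer loop
vertex -0.28 3.855 -2.413
vertex 1.302 4.816 -0.89
vertex 1.266 4.024 -2.529
endloop
endfacet
facet normal 0.991 0.109 -0.074
outer loop
vertex 1.266 4.024 -2.529
vertex 1.46 3.725 -0.367
vertex 1.425 2.933 -2.005
endloop
endfacet
facet normal 0.991 0.108 -0.074
outer loop
vertex 1.302 4.816 -0.89
vertex 1.46 3.725 -0.367
vertex 1.266 4.024 -2.529
endloop
endfacet
facet normal -0.961 -0.194 -0.198
outer loop
vertex -2.127 3.229 0.926
vertex -2.008 2.57 0.993
vertex -2.192 2.935 1.528
endloop
endfacet
facet normal -0.889 0.441 0.119
outer loop
vertex -2.127 3.229 0.926
vertex -2.192 2.935 1.528
vertex -1.899 3.539 1.479
endloop
endfacet
facet normal -0.459 0.842 -0.283
outer loop
vertex -2.127 3.229 0.926
vertex -1.899 3.539 1.479
vertex -1.534 3.548 0.913
endloop
endfacet
facet normal -0.264 0.455 -0.850
outer loop
vertex -2.127 3.229 0.926
vertex -1.534 3.548 0.913
vertex -1.601 2.949 0.613
endloop
endfacet
facet normal -0.573 -0.185 -0.798
outer loop
vertex -2.127 3.229 0.926
vertex -1.601 2.949 0.613
vertex -2.008 2.57 0.993
endloop
endfacet
facet normal -0.570 0.337 0.750
outer loop
vertex -1.899 3.539 1.479
vertex -2.192 2.935 1.528
vertex -1.639 3.071 1.887
endloop
endfacet
facet normal -0.685 -0.689 0.235
outer loop
vertex -2.192 2.935 1.528
vertex -2.008 2.57 0.993
vertex -1.706 2.472 1.587
endloop
endfacet
facet normal -0.059 -0.674 -0.736
outer loop
vertex -2.008 2.57 0.993
vertex -1.601 2.949 0.613
vertex -1.341 2.481 1.021
endloop
endfacet
facet normal 0.444 0.361 -0.820
outer loop
vertex -1.601 2.949 0.613
vertex -1.534 3.548 0.913
vertex -1.048 3.085 0.972
endloop
endfacet
facet normal 0.128 0.987 0.098
outer loop
vertex -1.534 3.548 0.913
vertex -1.899 3.539 1.479
vertex -1.232 3.45 1.507
endloop
endfacet
facet normal 0.264 -0.455 0.850
outer loop
vertex -1.113 2.791 1.574
vertex -1.639 3.071 1.887
vertex -1.706 2.472 1.587
endloop
endfacet
facet normal 0.459 -0.842 0.283
outer loop
vertex -1.113 2.791 1.574
vertex -1.706 2.472 1.587
vertex -1.341 2.481 1.021
endloop
endfacet
facet normal 0.889 -0.441 -0.119
outer loop
vertex -1.113 2.791 1.574
vertex -1.341 2.481 1.021
vertex -1.048 3.085 0.972
endloop
endfacet
facet normal 0.961 0.194 0.198
outer loop
vertex -1.113 2.791 1.574
vertex -1.048 3.085 0.972
vertex -1.232 3.45 1.507
endloop
endfacet
facet normal 0.573 0.185 0.798
outer loop
vertex -1.113 2.791 1.574
vertex -1.232 3.45 1.507
vertex -1.639 3.071 1.887
endloop
endfacet
facet normal -0.444 -0.361 0.820
outer loop
vertex -1.706 2.472 1.587
vertex -1.639 3.071 1.887
vertex -2.192 2.935 1.528
endloop
endfacet
facet normal -0.128 -0.987 -0.098
outer loop
vertex -1.341 2.481 1.021
vertex -1.706 2.472 1.587
vertex -2.008 2.57 0.993
endloop
endfacet
facet normal 0.570 -0.337 -0.750
outer loop
vertex -1.048 3.085 0.972
vertex -1.341 2.481 1.021
vertex -1.601 2.949 0.613
endloop
endfacet
facet normal 0.685 0.689 -0.235
outer loop
vertex -1.232 3.45 1.507
vertex -1.048 3.085 0.972
vertex -1.534 3.548 0.913
endloop
endfacet
facet normal 0.059 0.674 0.736
outer loop
vertex -1.639 3.071 1.887
vertex -1.232 3.45 1.507
vertex -1.899 3.539 1.479
endloop
endfacet

endsolid


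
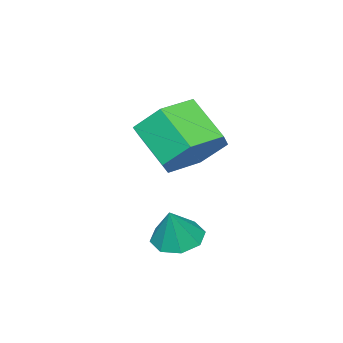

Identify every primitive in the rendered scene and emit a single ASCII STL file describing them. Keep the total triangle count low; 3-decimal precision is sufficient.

solid 
facet normal 0.141 0.749 -0.647
outer loop
vertex 1.998 1.104 3.359
vertex 1.345 0.746 2.803
vertex 1.109 1.359 3.461
endloop
endfacet
facet normal 0.260 0.603 0.754
outer loop
vertex 1.998 1.104 3.359
vertex 1.109 1.359 3.461
vertex 1.809 0.093 4.233
endloop
endfacet
facet normal 0.260 0.604 0.754
outer loop
vertex 1.809 0.093 4.233
vertex 1.109 1.359 3.461
vertex 0.92 0.348 4.336
endloop
endfacet
facet normal -0.140 -0.749 0.648
outer loop
vertex 1.809 0.093 4.233
vertex 0.92 0.348 4.336
vertex 1.155 -0.266 3.677
endloop
endfacet
facet normal 0.140 0.749 -0.648
outer loop
vertex 1.109 1.359 3.461
vertex 1.345 0.746 2.803
vertex 0.456 1.0 2.905
endloop
endfacet
facet normal -0.698 0.539 0.472
outer loop
vertex 1.109 1.359 3.461
vertex 0.456 1.0 2.905
vertex 0.92 0.348 4.336
endloop
endfacet
facet normal -0.698 0.538 0.472
outer loop
vertex 0.92 0.348 4.336
vertex 0.456 1.0 2.905
vertex 0.267 -0.011 3.779
endloop
endfacet
facet normal -0.141 -0.749 0.648
outer loop
vertex 0.92 0.348 4.336
vertex 0.267 -0.011 3.779
vertex 1.155 -0.266 3.677
endloop
endfacet
facet normal 0.140 0.749 -0.648
outer loop
vertex 0.456 1.0 2.905
vertex 1.345 0.746 2.803
vertex 0.691 0.387 2.247
endloop
endfacet
facet normal -0.957 -0.065 -0.282
outer loop
vertex 0.456 1.0 2.905
vertex 0.691 0.387 2.247
vertex 0.267 -0.011 3.779
endloop
endfacet
facet normal -0.957 -0.065 -0.282
outer loop
vertex 0.267 -0.011 3.779
vertex 0.691 0.387 2.247
vertex 0.502 -0.624 3.121
endloop
endfacet
facet normal -0.141 -0.749 0.647
outer loop
vertex 0.267 -0.011 3.779
vertex 0.502 -0.624 3.121
vertex 1.155 -0.266 3.677
endloop
endfacet
facet normal 0.140 0.749 -0.648
outer loop
vertex 0.691 0.387 2.247
vertex 1.345 0.746 2.803
vertex 1.58 0.132 2.144
endloop
endfacet
facet normal -0.260 -0.603 -0.754
outer loop
vertex 0.691 0.387 2.247
vertex 1.58 0.132 2.144
vertex 0.502 -0.624 3.121
endloop
endfacet
facet normal -0.260 -0.604 -0.754
outer loop
vertex 0.502 -0.624 3.121
vertex 1.58 0.132 2.144
vertex 1.391 -0.879 3.019
endloop
endfacet
facet normal -0.141 -0.749 0.647
outer loop
vertex 0.502 -0.624 3.121
vertex 1.391 -0.879 3.019
vertex 1.155 -0.266 3.677
endloop
endfacet
facet normal 0.141 0.749 -0.648
outer loop
vertex 1.58 0.132 2.144
vertex 1.345 0.746 2.803
vertex 2.233 0.491 2.701
endloop
endfacet
facet normal 0.698 -0.539 -0.471
outer loop
vertex 1.58 0.132 2.144
vertex 2.233 0.491 2.701
vertex 1.391 -0.879 3.019
endloop
endfacet
facet normal 0.698 -0.539 -0.472
outer loop
vertex 1.391 -0.879 3.019
vertex 2.233 0.491 2.701
vertex 2.044 -0.52 3.575
endloop
endfacet
facet normal -0.140 -0.749 0.648
outer loop
vertex 1.391 -0.879 3.019
vertex 2.044 -0.52 3.575
vertex 1.155 -0.266 3.677
endloop
endfacet
facet normal 0.141 0.749 -0.647
outer loop
vertex 2.233 0.491 2.701
vertex 1.345 0.746 2.803
vertex 1.998 1.104 3.359
endloop
endfacet
facet normal 0.957 0.065 0.282
outer loop
vertex 2.233 0.491 2.701
vertex 1.998 1.104 3.359
vertex 2.044 -0.52 3.575
endloop
endfacet
facet normal 0.957 0.065 0.282
outer loop
vertex 2.044 -0.52 3.575
vertex 1.998 1.104 3.359
vertex 1.809 0.093 4.233
endloop
endfacet
facet normal -0.140 -0.749 0.648
outer loop
vertex 2.044 -0.52 3.575
vertex 1.809 0.093 4.233
vertex 1.155 -0.266 3.677
endloop
endfacet
facet normal -0.406 -0.093 -0.909
outer loop
vertex 3.853 1.416 1.19
vertex 3.455 1.873 1.321
vertex 4.022 1.843 1.071
endloop
endfacet
facet normal 0.932 -0.324 0.160
outer loop
vertex 3.853 1.416 1.19
vertex 4.022 1.843 1.071
vertex 3.865 1.967 2.239
endloop
endfacet
facet normal -0.406 -0.094 -0.909
outer loop
vertex 4.022 1.843 1.071
vertex 3.455 1.873 1.321
vertex 3.859 2.287 1.098
endloop
endfacet
facet normal 0.937 0.338 0.090
outer loop
vertex 4.022 1.843 1.071
vertex 3.859 2.287 1.098
vertex 3.865 1.967 2.239
endloop
endfacet
facet normal -0.406 -0.093 -0.909
outer loop
vertex 3.859 2.287 1.098
vertex 3.455 1.873 1.321
vertex 3.459 2.489 1.256
endloop
endfacet
facet normal 0.510 0.829 0.230
outer loop
vertex 3.859 2.287 1.098
vertex 3.459 2.489 1.256
vertex 3.865 1.967 2.239
endloop
endfacet
facet normal -0.404 -0.093 -0.910
outer loop
vertex 3.459 2.489 1.256
vertex 3.455 1.873 1.321
vertex 3.057 2.33 1.451
endloop
endfacet
facet normal -0.099 0.861 0.498
outer loop
vertex 3.459 2.489 1.256
vertex 3.057 2.33 1.451
vertex 3.865 1.967 2.239
endloop
endfacet
facet normal -0.404 -0.093 -0.910
outer loop
vertex 3.057 2.33 1.451
vertex 3.455 1.873 1.321
vertex 2.888 1.903 1.57
endloop
endfacet
facet normal -0.532 0.416 0.737
outer loop
vertex 3.057 2.33 1.451
vertex 2.888 1.903 1.57
vertex 3.865 1.967 2.239
endloop
endfacet
facet normal -0.404 -0.094 -0.910
outer loop
vertex 2.888 1.903 1.57
vertex 3.455 1.873 1.321
vertex 3.052 1.458 1.543
endloop
endfacet
facet normal -0.536 -0.247 0.807
outer loop
vertex 2.888 1.903 1.57
vertex 3.052 1.458 1.543
vertex 3.865 1.967 2.239
endloop
endfacet
facet normal -0.405 -0.093 -0.910
outer loop
vertex 3.052 1.458 1.543
vertex 3.455 1.873 1.321
vertex 3.451 1.256 1.386
endloop
endfacet
facet normal -0.110 -0.736 0.667
outer loop
vertex 3.052 1.458 1.543
vertex 3.451 1.256 1.386
vertex 3.865 1.967 2.239
endloop
endfacet
facet normal -0.406 -0.093 -0.909
outer loop
vertex 3.451 1.256 1.386
vertex 3.455 1.873 1.321
vertex 3.853 1.416 1.19
endloop
endfacet
facet normal 0.500 -0.769 0.398
outer loop
vertex 3.451 1.256 1.386
vertex 3.853 1.416 1.19
vertex 3.865 1.967 2.239
endloop
endfacet

endsolid


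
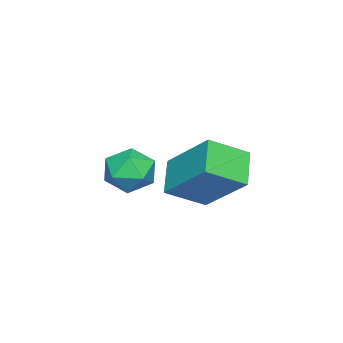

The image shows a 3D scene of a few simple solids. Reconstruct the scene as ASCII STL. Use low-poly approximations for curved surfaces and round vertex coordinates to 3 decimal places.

solid 
facet normal -0.772 0.349 0.532
outer loop
vertex 3.182 -2.666 -2.267
vertex 2.685 -3.136 -2.68
vertex 3.025 -3.406 -2.009
endloop
endfacet
facet normal -0.171 0.357 0.918
outer loop
vertex 3.182 -2.666 -2.267
vertex 3.025 -3.406 -2.009
vertex 3.772 -3.122 -1.98
endloop
endfacet
facet normal 0.307 0.759 0.574
outer loop
vertex 3.182 -2.666 -2.267
vertex 3.772 -3.122 -1.98
vertex 3.892 -2.677 -2.632
endloop
endfacet
facet normal 0.003 1.000 -0.025
outer loop
vertex 3.182 -2.666 -2.267
vertex 3.892 -2.677 -2.632
vertex 3.221 -2.686 -3.065
endloop
endfacet
facet normal -0.663 0.746 -0.051
outer loop
vertex 3.182 -2.666 -2.267
vertex 3.221 -2.686 -3.065
vertex 2.685 -3.136 -2.68
endloop
endfacet
facet normal 0.081 -0.310 0.947
outer loop
vertex 3.772 -3.122 -1.98
vertex 3.025 -3.406 -2.009
vertex 3.639 -3.874 -2.215
endloop
endfacet
facet normal -0.890 -0.323 0.321
outer loop
vertex 3.025 -3.406 -2.009
vertex 2.685 -3.136 -2.68
vertex 2.968 -3.883 -2.648
endloop
endfacet
facet normal -0.715 0.321 -0.621
outer loop
vertex 2.685 -3.136 -2.68
vertex 3.221 -2.686 -3.065
vertex 3.088 -3.438 -3.3
endloop
endfacet
facet normal 0.363 0.731 -0.578
outer loop
vertex 3.221 -2.686 -3.065
vertex 3.892 -2.677 -2.632
vertex 3.835 -3.154 -3.271
endloop
endfacet
facet normal 0.855 0.341 0.390
outer loop
vertex 3.892 -2.677 -2.632
vertex 3.772 -3.122 -1.98
vertex 4.175 -3.424 -2.6
endloop
endfacet
facet normal -0.003 -1.000 0.025
outer loop
vertex 3.678 -3.894 -3.013
vertex 3.639 -3.874 -2.215
vertex 2.968 -3.883 -2.648
endloop
endfacet
facet normal -0.307 -0.759 -0.574
outer loop
vertex 3.678 -3.894 -3.013
vertex 2.968 -3.883 -2.648
vertex 3.088 -3.438 -3.3
endloop
endfacet
facet normal 0.171 -0.357 -0.918
outer loop
vertex 3.678 -3.894 -3.013
vertex 3.088 -3.438 -3.3
vertex 3.835 -3.154 -3.271
endloop
endfacet
facet normal 0.772 -0.349 -0.532
outer loop
vertex 3.678 -3.894 -3.013
vertex 3.835 -3.154 -3.271
vertex 4.175 -3.424 -2.6
endloop
endfacet
facet normal 0.663 -0.746 0.051
outer loop
vertex 3.678 -3.894 -3.013
vertex 4.175 -3.424 -2.6
vertex 3.639 -3.874 -2.215
endloop
endfacet
facet normal -0.363 -0.731 0.578
outer loop
vertex 2.968 -3.883 -2.648
vertex 3.639 -3.874 -2.215
vertex 3.025 -3.406 -2.009
endloop
endfacet
facet normal -0.855 -0.341 -0.390
outer loop
vertex 3.088 -3.438 -3.3
vertex 2.968 -3.883 -2.648
vertex 2.685 -3.136 -2.68
endloop
endfacet
facet normal -0.081 0.310 -0.947
outer loop
vertex 3.835 -3.154 -3.271
vertex 3.088 -3.438 -3.3
vertex 3.221 -2.686 -3.065
endloop
endfacet
facet normal 0.890 0.323 -0.321
outer loop
vertex 4.175 -3.424 -2.6
vertex 3.835 -3.154 -3.271
vertex 3.892 -2.677 -2.632
endloop
endfacet
facet normal 0.715 -0.321 0.621
outer loop
vertex 3.639 -3.874 -2.215
vertex 4.175 -3.424 -2.6
vertex 3.772 -3.122 -1.98
endloop
endfacet
facet normal -0.763 -0.260 0.592
outer loop
vertex 3.686 -2.08 -1.963
vertex 4.16 -0.75 -0.768
vertex 2.927 -1.254 -2.58
endloop
endfacet
facet normal -0.256 -0.719 -0.647
outer loop
vertex 3.82 -0.95 -3.272
vertex 3.686 -2.08 -1.963
vertex 2.927 -1.254 -2.58
endloop
endfacet
facet normal -0.763 -0.260 0.592
outer loop
vertex 2.927 -1.254 -2.58
vertex 4.16 -0.75 -0.768
vertex 3.401 0.076 -1.385
endloop
endfacet
facet normal -0.593 0.645 -0.482
outer loop
vertex 3.401 0.076 -1.385
vertex 3.82 -0.95 -3.272
vertex 2.927 -1.254 -2.58
endloop
endfacet
facet normal 0.593 -0.645 0.482
outer loop
vertex 3.686 -2.08 -1.963
vertex 5.053 -0.446 -1.46
vertex 4.16 -0.75 -0.768
endloop
endfacet
facet normal -0.256 -0.719 -0.647
outer loop
vertex 4.579 -1.776 -2.655
vertex 3.686 -2.08 -1.963
vertex 3.82 -0.95 -3.272
endloop
endfacet
facet normal 0.593 -0.645 0.482
outer loop
vertex 4.579 -1.776 -2.655
vertex 5.053 -0.446 -1.46
vertex 3.686 -2.08 -1.963
endloop
endfacet
facet normal 0.256 0.719 0.647
outer loop
vertex 4.16 -0.75 -0.768
vertex 5.053 -0.446 -1.46
vertex 3.401 0.076 -1.385
endloop
endfacet
facet normal -0.593 0.645 -0.482
outer loop
vertex 4.294 0.38 -2.077
vertex 3.82 -0.95 -3.272
vertex 3.401 0.076 -1.385
endloop
endfacet
facet normal 0.256 0.719 0.647
outer loop
vertex 3.401 0.076 -1.385
vertex 5.053 -0.446 -1.46
vertex 4.294 0.38 -2.077
endloop
endfacet
facet normal 0.763 0.260 -0.592
outer loop
vertex 4.294 0.38 -2.077
vertex 4.579 -1.776 -2.655
vertex 3.82 -0.95 -3.272
endloop
endfacet
facet normal 0.763 0.260 -0.592
outer loop
vertex 5.053 -0.446 -1.46
vertex 4.579 -1.776 -2.655
vertex 4.294 0.38 -2.077
endloop
endfacet

endsolid


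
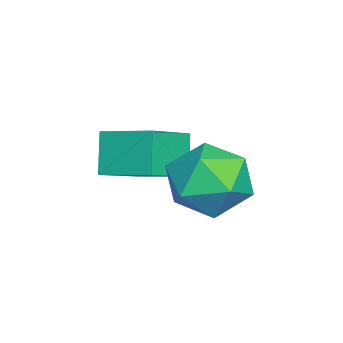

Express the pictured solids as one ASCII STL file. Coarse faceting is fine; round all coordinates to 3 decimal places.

solid 
facet normal -0.530 -0.075 0.845
outer loop
vertex -2.12 -3.521 2.506
vertex -3.527 -2.774 1.69
vertex -2.651 -5.033 2.038
endloop
endfacet
facet normal 0.786 -0.417 0.456
outer loop
vertex -1.893 -4.926 0.83
vertex -2.12 -3.521 2.506
vertex -2.651 -5.033 2.038
endloop
endfacet
facet normal -0.530 -0.075 0.845
outer loop
vertex -2.651 -5.033 2.038
vertex -3.527 -2.774 1.69
vertex -4.058 -4.287 1.222
endloop
endfacet
facet normal -0.318 -0.906 -0.280
outer loop
vertex -4.058 -4.287 1.222
vertex -1.893 -4.926 0.83
vertex -2.651 -5.033 2.038
endloop
endfacet
facet normal 0.318 0.906 0.280
outer loop
vertex -2.12 -3.521 2.506
vertex -2.769 -2.667 0.482
vertex -3.527 -2.774 1.69
endloop
endfacet
facet normal 0.786 -0.417 0.456
outer loop
vertex -1.362 -3.413 1.298
vertex -2.12 -3.521 2.506
vertex -1.893 -4.926 0.83
endloop
endfacet
facet normal 0.318 0.906 0.280
outer loop
vertex -1.362 -3.413 1.298
vertex -2.769 -2.667 0.482
vertex -2.12 -3.521 2.506
endloop
endfacet
facet normal -0.786 0.417 -0.456
outer loop
vertex -3.527 -2.774 1.69
vertex -2.769 -2.667 0.482
vertex -4.058 -4.287 1.222
endloop
endfacet
facet normal -0.318 -0.906 -0.281
outer loop
vertex -3.3 -4.179 0.014
vertex -1.893 -4.926 0.83
vertex -4.058 -4.287 1.222
endloop
endfacet
facet normal -0.786 0.417 -0.456
outer loop
vertex -4.058 -4.287 1.222
vertex -2.769 -2.667 0.482
vertex -3.3 -4.179 0.014
endloop
endfacet
facet normal 0.530 0.075 -0.845
outer loop
vertex -3.3 -4.179 0.014
vertex -1.362 -3.413 1.298
vertex -1.893 -4.926 0.83
endloop
endfacet
facet normal 0.530 0.075 -0.845
outer loop
vertex -2.769 -2.667 0.482
vertex -1.362 -3.413 1.298
vertex -3.3 -4.179 0.014
endloop
endfacet
facet normal -0.429 0.892 0.141
outer loop
vertex -0.862 -0.706 1.16
vertex -1.903 -1.274 1.591
vertex -0.981 -0.957 2.391
endloop
endfacet
facet normal 0.280 0.935 0.218
outer loop
vertex -0.862 -0.706 1.16
vertex -0.981 -0.957 2.391
vertex 0.123 -1.152 1.811
endloop
endfacet
facet normal 0.581 0.714 -0.390
outer loop
vertex -0.862 -0.706 1.16
vertex 0.123 -1.152 1.811
vertex -0.118 -1.589 0.652
endloop
endfacet
facet normal 0.059 0.535 -0.843
outer loop
vertex -0.862 -0.706 1.16
vertex -0.118 -1.589 0.652
vertex -1.37 -1.665 0.516
endloop
endfacet
facet normal -0.565 0.645 -0.515
outer loop
vertex -0.862 -0.706 1.16
vertex -1.37 -1.665 0.516
vertex -1.903 -1.274 1.591
endloop
endfacet
facet normal 0.472 0.485 0.736
outer loop
vertex 0.123 -1.152 1.811
vertex -0.981 -0.957 2.391
vertex -0.31 -1.995 2.644
endloop
endfacet
facet normal -0.673 0.415 0.611
outer loop
vertex -0.981 -0.957 2.391
vertex -1.903 -1.274 1.591
vertex -1.562 -2.071 2.508
endloop
endfacet
facet normal -0.894 0.016 -0.449
outer loop
vertex -1.903 -1.274 1.591
vertex -1.37 -1.665 0.516
vertex -1.803 -2.508 1.349
endloop
endfacet
facet normal 0.116 -0.164 -0.980
outer loop
vertex -1.37 -1.665 0.516
vertex -0.118 -1.589 0.652
vertex -0.699 -2.703 0.769
endloop
endfacet
facet normal 0.961 0.126 -0.247
outer loop
vertex -0.118 -1.589 0.652
vertex 0.123 -1.152 1.811
vertex 0.223 -2.386 1.569
endloop
endfacet
facet normal -0.059 -0.535 0.843
outer loop
vertex -0.818 -2.954 2.0
vertex -0.31 -1.995 2.644
vertex -1.562 -2.071 2.508
endloop
endfacet
facet normal -0.581 -0.714 0.390
outer loop
vertex -0.818 -2.954 2.0
vertex -1.562 -2.071 2.508
vertex -1.803 -2.508 1.349
endloop
endfacet
facet normal -0.280 -0.935 -0.218
outer loop
vertex -0.818 -2.954 2.0
vertex -1.803 -2.508 1.349
vertex -0.699 -2.703 0.769
endloop
endfacet
facet normal 0.429 -0.892 -0.141
outer loop
vertex -0.818 -2.954 2.0
vertex -0.699 -2.703 0.769
vertex 0.223 -2.386 1.569
endloop
endfacet
facet normal 0.565 -0.645 0.515
outer loop
vertex -0.818 -2.954 2.0
vertex 0.223 -2.386 1.569
vertex -0.31 -1.995 2.644
endloop
endfacet
facet normal -0.116 0.164 0.980
outer loop
vertex -1.562 -2.071 2.508
vertex -0.31 -1.995 2.644
vertex -0.981 -0.957 2.391
endloop
endfacet
facet normal -0.961 -0.126 0.247
outer loop
vertex -1.803 -2.508 1.349
vertex -1.562 -2.071 2.508
vertex -1.903 -1.274 1.591
endloop
endfacet
facet normal -0.472 -0.485 -0.736
outer loop
vertex -0.699 -2.703 0.769
vertex -1.803 -2.508 1.349
vertex -1.37 -1.665 0.516
endloop
endfacet
facet normal 0.673 -0.415 -0.611
outer loop
vertex 0.223 -2.386 1.569
vertex -0.699 -2.703 0.769
vertex -0.118 -1.589 0.652
endloop
endfacet
facet normal 0.894 -0.016 0.449
outer loop
vertex -0.31 -1.995 2.644
vertex 0.223 -2.386 1.569
vertex 0.123 -1.152 1.811
endloop
endfacet

endsolid


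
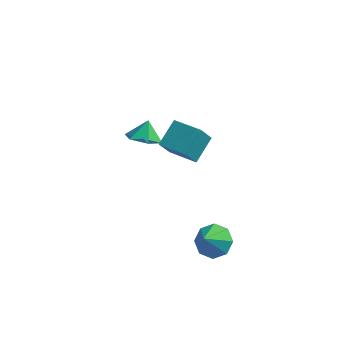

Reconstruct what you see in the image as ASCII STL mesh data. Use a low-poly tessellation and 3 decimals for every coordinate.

solid 
facet normal 0.147 0.600 -0.786
outer loop
vertex 3.421 -2.888 -3.396
vertex 2.544 -2.931 -3.593
vertex 3.057 -2.393 -3.086
endloop
endfacet
facet normal 0.669 0.026 0.743
outer loop
vertex 3.421 -2.888 -3.396
vertex 3.057 -2.393 -3.086
vertex 2.316 -3.869 -2.367
endloop
endfacet
facet normal 0.146 0.601 -0.786
outer loop
vertex 3.057 -2.393 -3.086
vertex 2.544 -2.931 -3.593
vertex 2.392 -2.213 -3.072
endloop
endfacet
facet normal 0.123 0.384 0.915
outer loop
vertex 3.057 -2.393 -3.086
vertex 2.392 -2.213 -3.072
vertex 2.316 -3.869 -2.367
endloop
endfacet
facet normal 0.146 0.601 -0.786
outer loop
vertex 2.392 -2.213 -3.072
vertex 2.544 -2.931 -3.593
vertex 1.817 -2.454 -3.363
endloop
endfacet
facet normal -0.536 0.351 0.768
outer loop
vertex 2.392 -2.213 -3.072
vertex 1.817 -2.454 -3.363
vertex 2.316 -3.869 -2.367
endloop
endfacet
facet normal 0.146 0.601 -0.786
outer loop
vertex 1.817 -2.454 -3.363
vertex 2.544 -2.931 -3.593
vertex 1.667 -2.974 -3.789
endloop
endfacet
facet normal -0.920 -0.052 0.387
outer loop
vertex 1.817 -2.454 -3.363
vertex 1.667 -2.974 -3.789
vertex 2.316 -3.869 -2.367
endloop
endfacet
facet normal 0.146 0.601 -0.786
outer loop
vertex 1.667 -2.974 -3.789
vertex 2.544 -2.931 -3.593
vertex 2.031 -3.469 -4.1
endloop
endfacet
facet normal -0.807 -0.591 -0.004
outer loop
vertex 1.667 -2.974 -3.789
vertex 2.031 -3.469 -4.1
vertex 2.316 -3.869 -2.367
endloop
endfacet
facet normal 0.146 0.601 -0.786
outer loop
vertex 2.031 -3.469 -4.1
vertex 2.544 -2.931 -3.593
vertex 2.696 -3.649 -4.114
endloop
endfacet
facet normal -0.261 -0.949 -0.176
outer loop
vertex 2.031 -3.469 -4.1
vertex 2.696 -3.649 -4.114
vertex 2.316 -3.869 -2.367
endloop
endfacet
facet normal 0.147 0.601 -0.786
outer loop
vertex 2.696 -3.649 -4.114
vertex 2.544 -2.931 -3.593
vertex 3.272 -3.408 -3.822
endloop
endfacet
facet normal 0.398 -0.917 -0.029
outer loop
vertex 2.696 -3.649 -4.114
vertex 3.272 -3.408 -3.822
vertex 2.316 -3.869 -2.367
endloop
endfacet
facet normal 0.147 0.601 -0.785
outer loop
vertex 3.272 -3.408 -3.822
vertex 2.544 -2.931 -3.593
vertex 3.421 -2.888 -3.396
endloop
endfacet
facet normal 0.783 -0.513 0.352
outer loop
vertex 3.272 -3.408 -3.822
vertex 3.421 -2.888 -3.396
vertex 2.316 -3.869 -2.367
endloop
endfacet
facet normal -0.910 0.385 -0.153
outer loop
vertex -0.778 0.008 -0.209
vertex -0.387 1.223 0.52
vertex -0.403 0.493 -1.218
endloop
endfacet
facet normal -0.266 -0.827 -0.496
outer loop
vertex 1.007 -0.103 -0.98
vertex -0.778 0.008 -0.209
vertex -0.403 0.493 -1.218
endloop
endfacet
facet normal -0.910 0.384 -0.153
outer loop
vertex -0.403 0.493 -1.218
vertex -0.387 1.223 0.52
vertex -0.013 1.708 -0.488
endloop
endfacet
facet normal 0.318 0.411 -0.854
outer loop
vertex -0.013 1.708 -0.488
vertex 1.007 -0.103 -0.98
vertex -0.403 0.493 -1.218
endloop
endfacet
facet normal -0.318 -0.411 0.855
outer loop
vertex -0.778 0.008 -0.209
vertex 1.023 0.627 0.758
vertex -0.387 1.223 0.52
endloop
endfacet
facet normal -0.266 -0.826 -0.496
outer loop
vertex 0.633 -0.588 0.028
vertex -0.778 0.008 -0.209
vertex 1.007 -0.103 -0.98
endloop
endfacet
facet normal -0.317 -0.411 0.854
outer loop
vertex 0.633 -0.588 0.028
vertex 1.023 0.627 0.758
vertex -0.778 0.008 -0.209
endloop
endfacet
facet normal 0.266 0.827 0.496
outer loop
vertex -0.387 1.223 0.52
vertex 1.023 0.627 0.758
vertex -0.013 1.708 -0.488
endloop
endfacet
facet normal 0.317 0.411 -0.855
outer loop
vertex 1.398 1.112 -0.251
vertex 1.007 -0.103 -0.98
vertex -0.013 1.708 -0.488
endloop
endfacet
facet normal 0.266 0.827 0.496
outer loop
vertex -0.013 1.708 -0.488
vertex 1.023 0.627 0.758
vertex 1.398 1.112 -0.251
endloop
endfacet
facet normal 0.910 -0.385 0.153
outer loop
vertex 1.398 1.112 -0.251
vertex 0.633 -0.588 0.028
vertex 1.007 -0.103 -0.98
endloop
endfacet
facet normal 0.910 -0.384 0.154
outer loop
vertex 1.023 0.627 0.758
vertex 0.633 -0.588 0.028
vertex 1.398 1.112 -0.251
endloop
endfacet
facet normal -0.063 -0.571 -0.819
outer loop
vertex -1.946 2.348 -2.949
vertex -2.384 3.055 -3.408
vertex -1.437 2.987 -3.434
endloop
endfacet
facet normal 0.706 -0.026 0.707
outer loop
vertex -1.946 2.348 -2.949
vertex -1.437 2.987 -3.434
vertex -2.316 3.665 -2.532
endloop
endfacet
facet normal -0.063 -0.571 -0.819
outer loop
vertex -1.437 2.987 -3.434
vertex -2.384 3.055 -3.408
vertex -1.875 3.694 -3.893
endloop
endfacet
facet normal 0.740 0.623 0.253
outer loop
vertex -1.437 2.987 -3.434
vertex -1.875 3.694 -3.893
vertex -2.316 3.665 -2.532
endloop
endfacet
facet normal -0.063 -0.571 -0.819
outer loop
vertex -1.875 3.694 -3.893
vertex -2.384 3.055 -3.408
vertex -2.822 3.762 -3.867
endloop
endfacet
facet normal 0.073 0.996 0.045
outer loop
vertex -1.875 3.694 -3.893
vertex -2.822 3.762 -3.867
vertex -2.316 3.665 -2.532
endloop
endfacet
facet normal -0.063 -0.571 -0.819
outer loop
vertex -2.822 3.762 -3.867
vertex -2.384 3.055 -3.408
vertex -3.331 3.123 -3.382
endloop
endfacet
facet normal -0.629 0.721 0.291
outer loop
vertex -2.822 3.762 -3.867
vertex -3.331 3.123 -3.382
vertex -2.316 3.665 -2.532
endloop
endfacet
facet normal -0.063 -0.570 -0.819
outer loop
vertex -3.331 3.123 -3.382
vertex -2.384 3.055 -3.408
vertex -2.893 2.416 -2.924
endloop
endfacet
facet normal -0.663 0.072 0.745
outer loop
vertex -3.331 3.123 -3.382
vertex -2.893 2.416 -2.924
vertex -2.316 3.665 -2.532
endloop
endfacet
facet normal -0.063 -0.570 -0.819
outer loop
vertex -2.893 2.416 -2.924
vertex -2.384 3.055 -3.408
vertex -1.946 2.348 -2.949
endloop
endfacet
facet normal 0.004 -0.301 0.954
outer loop
vertex -2.893 2.416 -2.924
vertex -1.946 2.348 -2.949
vertex -2.316 3.665 -2.532
endloop
endfacet

endsolid


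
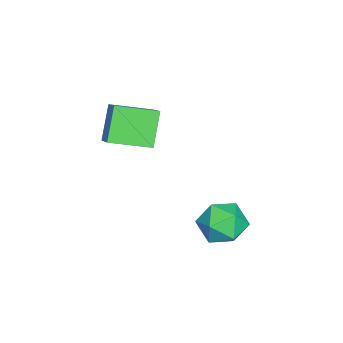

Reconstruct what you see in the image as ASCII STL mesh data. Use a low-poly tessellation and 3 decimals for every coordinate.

solid 
facet normal -0.594 -0.027 0.804
outer loop
vertex -2.989 -1.044 1.889
vertex -3.444 0.181 1.594
vertex -3.842 -1.517 1.243
endloop
endfacet
facet normal 0.340 -0.914 0.220
outer loop
vertex -3.076 -1.481 0.206
vertex -2.989 -1.044 1.889
vertex -3.842 -1.517 1.243
endloop
endfacet
facet normal -0.594 -0.027 0.804
outer loop
vertex -3.842 -1.517 1.243
vertex -3.444 0.181 1.594
vertex -4.297 -0.291 0.948
endloop
endfacet
facet normal -0.729 -0.404 -0.553
outer loop
vertex -4.297 -0.291 0.948
vertex -3.076 -1.481 0.206
vertex -3.842 -1.517 1.243
endloop
endfacet
facet normal 0.729 0.404 0.553
outer loop
vertex -2.989 -1.044 1.889
vertex -2.678 0.217 0.557
vertex -3.444 0.181 1.594
endloop
endfacet
facet normal 0.340 -0.915 0.220
outer loop
vertex -2.223 -1.009 0.852
vertex -2.989 -1.044 1.889
vertex -3.076 -1.481 0.206
endloop
endfacet
facet normal 0.729 0.404 0.552
outer loop
vertex -2.223 -1.009 0.852
vertex -2.678 0.217 0.557
vertex -2.989 -1.044 1.889
endloop
endfacet
facet normal -0.340 0.915 -0.219
outer loop
vertex -3.444 0.181 1.594
vertex -2.678 0.217 0.557
vertex -4.297 -0.291 0.948
endloop
endfacet
facet normal -0.729 -0.404 -0.552
outer loop
vertex -3.531 -0.256 -0.089
vertex -3.076 -1.481 0.206
vertex -4.297 -0.291 0.948
endloop
endfacet
facet normal -0.340 0.914 -0.220
outer loop
vertex -4.297 -0.291 0.948
vertex -2.678 0.217 0.557
vertex -3.531 -0.256 -0.089
endloop
endfacet
facet normal 0.594 0.027 -0.804
outer loop
vertex -3.531 -0.256 -0.089
vertex -2.223 -1.009 0.852
vertex -3.076 -1.481 0.206
endloop
endfacet
facet normal 0.594 0.027 -0.804
outer loop
vertex -2.678 0.217 0.557
vertex -2.223 -1.009 0.852
vertex -3.531 -0.256 -0.089
endloop
endfacet
facet normal -0.649 -0.327 0.687
outer loop
vertex -2.404 2.744 -1.081
vertex -2.426 2.022 -1.445
vertex -1.882 2.165 -0.863
endloop
endfacet
facet normal -0.215 0.168 0.962
outer loop
vertex -2.404 2.744 -1.081
vertex -1.882 2.165 -0.863
vertex -1.629 2.93 -0.94
endloop
endfacet
facet normal -0.288 0.765 0.576
outer loop
vertex -2.404 2.744 -1.081
vertex -1.629 2.93 -0.94
vertex -2.016 3.259 -1.571
endloop
endfacet
facet normal -0.767 0.638 0.063
outer loop
vertex -2.404 2.744 -1.081
vertex -2.016 3.259 -1.571
vertex -2.508 2.698 -1.883
endloop
endfacet
facet normal -0.991 -0.036 0.131
outer loop
vertex -2.404 2.744 -1.081
vertex -2.508 2.698 -1.883
vertex -2.426 2.022 -1.445
endloop
endfacet
facet normal 0.456 -0.062 0.888
outer loop
vertex -1.629 2.93 -0.94
vertex -1.882 2.165 -0.863
vertex -1.172 2.322 -1.217
endloop
endfacet
facet normal -0.247 -0.862 0.442
outer loop
vertex -1.882 2.165 -0.863
vertex -2.426 2.022 -1.445
vertex -1.664 1.761 -1.529
endloop
endfacet
facet normal -0.799 -0.392 -0.456
outer loop
vertex -2.426 2.022 -1.445
vertex -2.508 2.698 -1.883
vertex -2.051 2.09 -2.16
endloop
endfacet
facet normal -0.437 0.698 -0.567
outer loop
vertex -2.508 2.698 -1.883
vertex -2.016 3.259 -1.571
vertex -1.798 2.855 -2.237
endloop
endfacet
facet normal 0.338 0.903 0.263
outer loop
vertex -2.016 3.259 -1.571
vertex -1.629 2.93 -0.94
vertex -1.254 2.998 -1.655
endloop
endfacet
facet normal 0.767 -0.638 -0.063
outer loop
vertex -1.276 2.276 -2.019
vertex -1.172 2.322 -1.217
vertex -1.664 1.761 -1.529
endloop
endfacet
facet normal 0.288 -0.765 -0.576
outer loop
vertex -1.276 2.276 -2.019
vertex -1.664 1.761 -1.529
vertex -2.051 2.09 -2.16
endloop
endfacet
facet normal 0.215 -0.168 -0.962
outer loop
vertex -1.276 2.276 -2.019
vertex -2.051 2.09 -2.16
vertex -1.798 2.855 -2.237
endloop
endfacet
facet normal 0.649 0.327 -0.687
outer loop
vertex -1.276 2.276 -2.019
vertex -1.798 2.855 -2.237
vertex -1.254 2.998 -1.655
endloop
endfacet
facet normal 0.991 0.036 -0.131
outer loop
vertex -1.276 2.276 -2.019
vertex -1.254 2.998 -1.655
vertex -1.172 2.322 -1.217
endloop
endfacet
facet normal 0.437 -0.698 0.567
outer loop
vertex -1.664 1.761 -1.529
vertex -1.172 2.322 -1.217
vertex -1.882 2.165 -0.863
endloop
endfacet
facet normal -0.338 -0.903 -0.263
outer loop
vertex -2.051 2.09 -2.16
vertex -1.664 1.761 -1.529
vertex -2.426 2.022 -1.445
endloop
endfacet
facet normal -0.456 0.062 -0.888
outer loop
vertex -1.798 2.855 -2.237
vertex -2.051 2.09 -2.16
vertex -2.508 2.698 -1.883
endloop
endfacet
facet normal 0.247 0.862 -0.442
outer loop
vertex -1.254 2.998 -1.655
vertex -1.798 2.855 -2.237
vertex -2.016 3.259 -1.571
endloop
endfacet
facet normal 0.799 0.392 0.456
outer loop
vertex -1.172 2.322 -1.217
vertex -1.254 2.998 -1.655
vertex -1.629 2.93 -0.94
endloop
endfacet

endsolid
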